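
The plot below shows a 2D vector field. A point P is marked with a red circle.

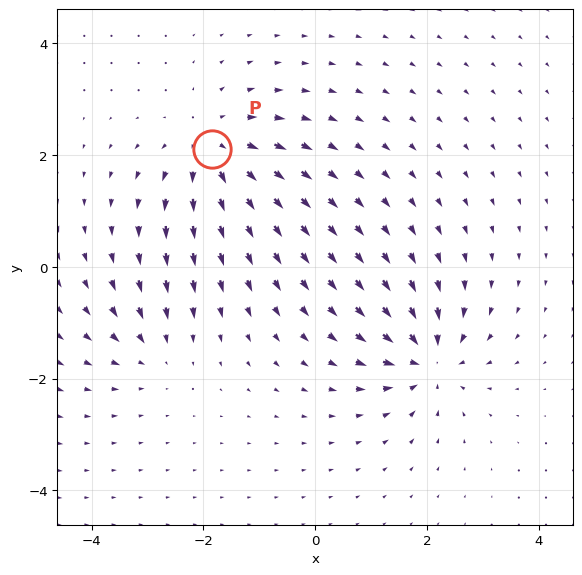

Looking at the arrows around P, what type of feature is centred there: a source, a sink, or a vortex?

At P (-1.8, 2.1) the arrows spread outward. Divergence about +5, curl ≈0 — positive divergence with near-zero curl is a source.

source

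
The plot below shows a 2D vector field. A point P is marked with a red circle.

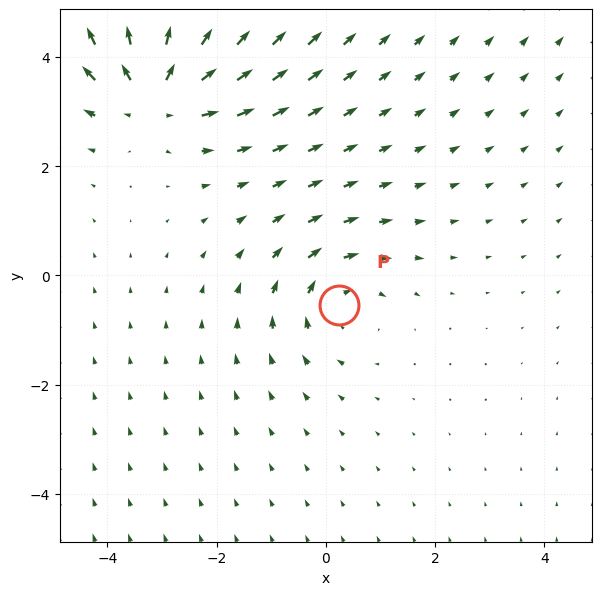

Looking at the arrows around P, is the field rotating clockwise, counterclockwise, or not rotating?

Near P at (0.2, -0.5) the arrows circulate clockwise. The curl (z-component) there is about -3; negative curl means clockwise rotation.

clockwise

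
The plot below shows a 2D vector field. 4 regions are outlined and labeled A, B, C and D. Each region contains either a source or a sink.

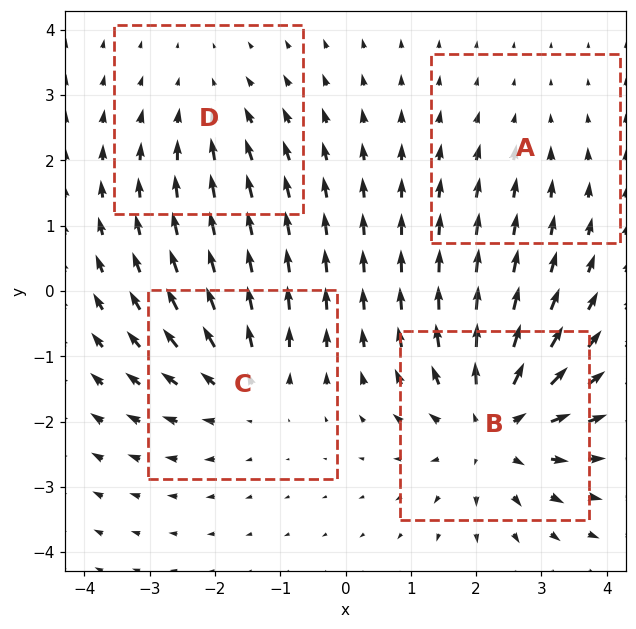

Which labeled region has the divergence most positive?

Divergence at each region's feature centre — A: about -2, B: about +6, C: about +4, D: about -3. Region B is most positive.

B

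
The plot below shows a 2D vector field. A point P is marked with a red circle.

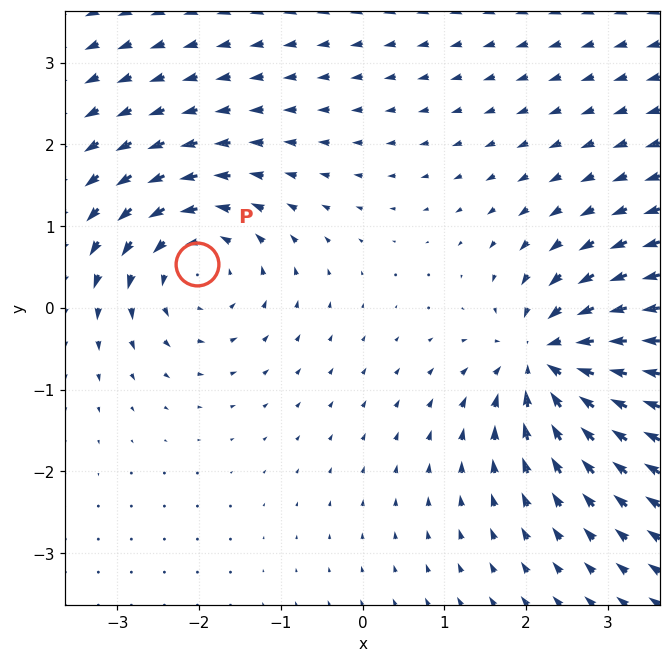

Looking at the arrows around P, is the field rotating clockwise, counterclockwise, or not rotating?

counterclockwise

Near P at (-2.0, 0.5) the arrows circulate counterclockwise. The curl (z-component) there is about +3; positive curl means counterclockwise rotation.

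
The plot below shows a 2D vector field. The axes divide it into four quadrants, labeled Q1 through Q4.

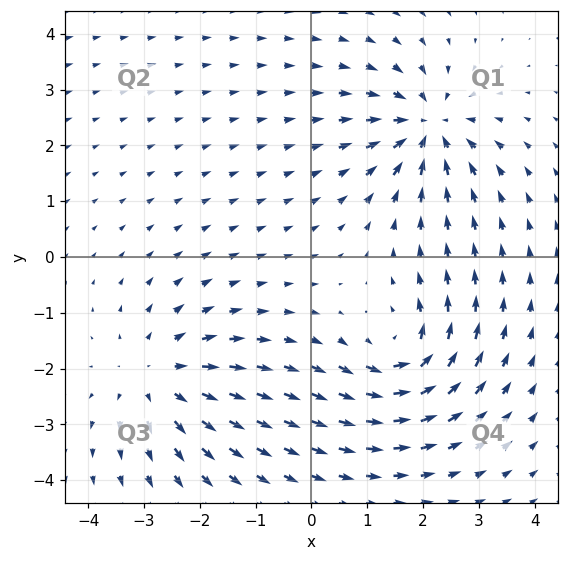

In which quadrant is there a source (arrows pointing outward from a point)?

The source sits at approximately (-2.8, -2.2), which lies in quadrant Q3. The divergence there is about +4, positive as expected for a source.

Q3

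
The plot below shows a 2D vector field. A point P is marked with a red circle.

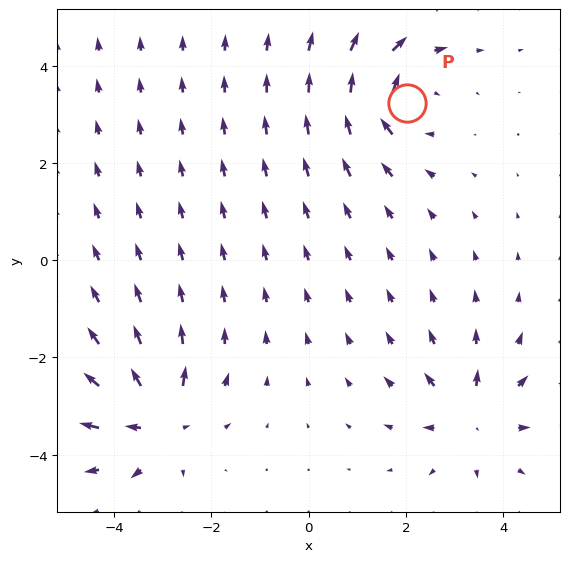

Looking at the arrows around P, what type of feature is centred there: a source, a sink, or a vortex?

At P (2.0, 3.2) the arrows circulate clockwise. Divergence ≈0, curl about -7 — near-zero divergence with nonzero curl is a vortex.

vortex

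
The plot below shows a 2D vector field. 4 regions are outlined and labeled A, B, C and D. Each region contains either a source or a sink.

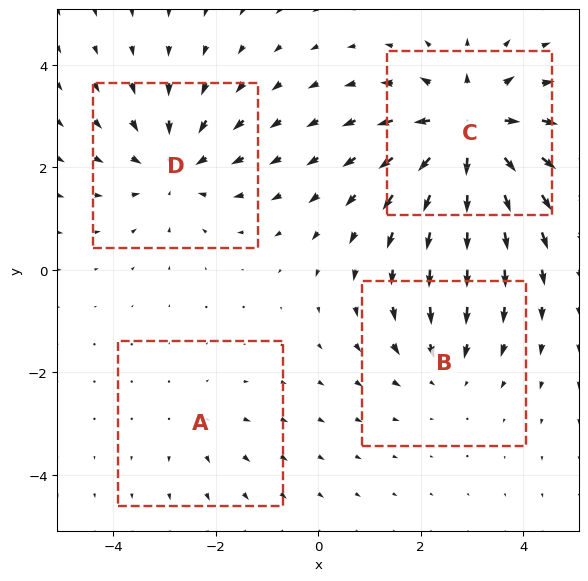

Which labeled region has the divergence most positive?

Divergence at each region's feature centre — A: about +2, B: about -3, C: about +7, D: about -4. Region C is most positive.

C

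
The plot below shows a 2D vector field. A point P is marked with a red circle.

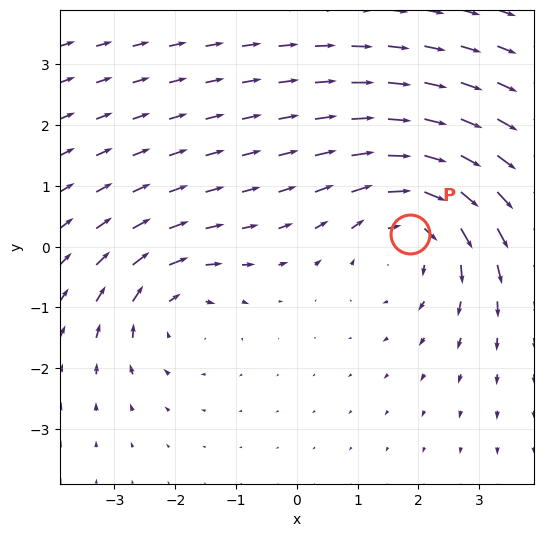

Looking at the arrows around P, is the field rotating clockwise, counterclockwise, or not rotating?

clockwise

Near P at (1.9, 0.2) the arrows circulate clockwise. The curl (z-component) there is about -4; negative curl means clockwise rotation.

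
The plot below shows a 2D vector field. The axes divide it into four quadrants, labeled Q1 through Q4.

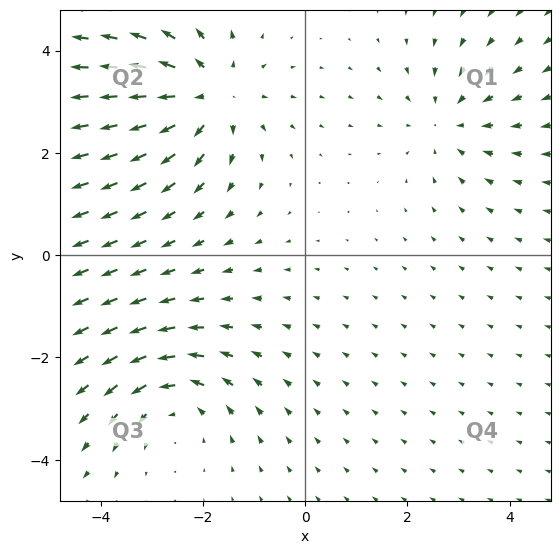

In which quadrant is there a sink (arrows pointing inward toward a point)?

The sink sits at approximately (2.8, 2.6), which lies in quadrant Q1. The divergence there is about -3, negative as expected for a sink.

Q1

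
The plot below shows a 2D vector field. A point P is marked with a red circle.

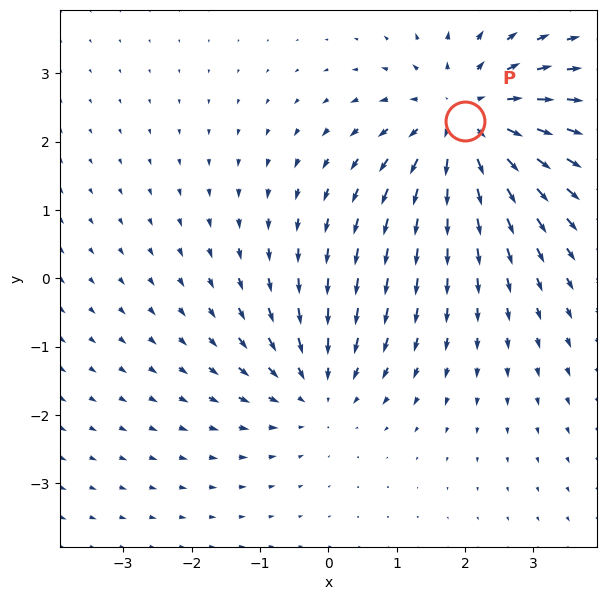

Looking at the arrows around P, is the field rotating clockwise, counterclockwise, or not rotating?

Near P at (2.0, 2.3) the arrows show no circulation. The curl there is ≈0.

not rotating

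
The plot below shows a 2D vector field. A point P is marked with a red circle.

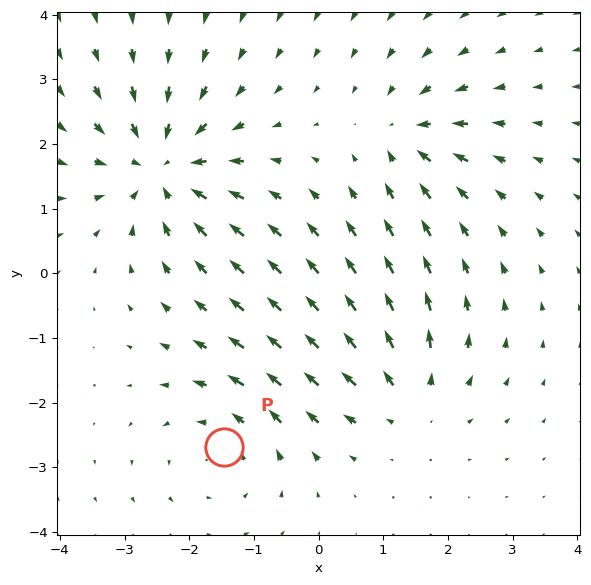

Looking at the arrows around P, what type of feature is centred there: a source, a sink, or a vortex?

vortex

At P (-1.5, -2.7) the arrows circulate counterclockwise. Divergence ≈0, curl about +3 — near-zero divergence with nonzero curl is a vortex.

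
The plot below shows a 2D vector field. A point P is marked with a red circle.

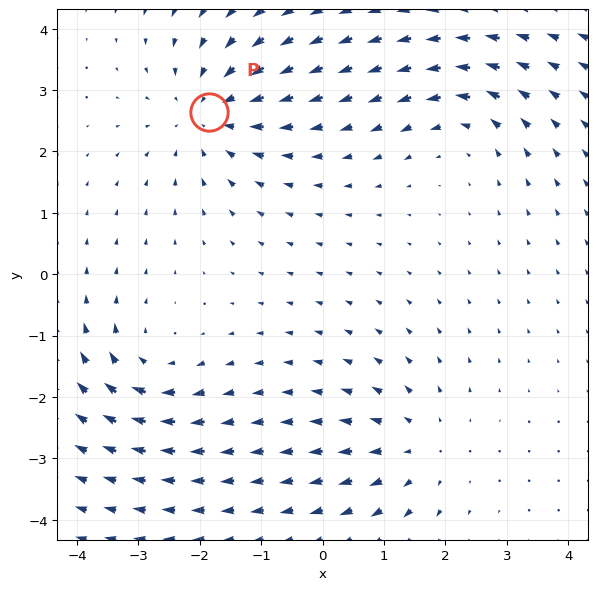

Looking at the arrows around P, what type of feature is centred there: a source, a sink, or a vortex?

At P (-1.9, 2.6) the arrows converge inward. Divergence about -3, curl ≈0 — negative divergence with near-zero curl is a sink.

sink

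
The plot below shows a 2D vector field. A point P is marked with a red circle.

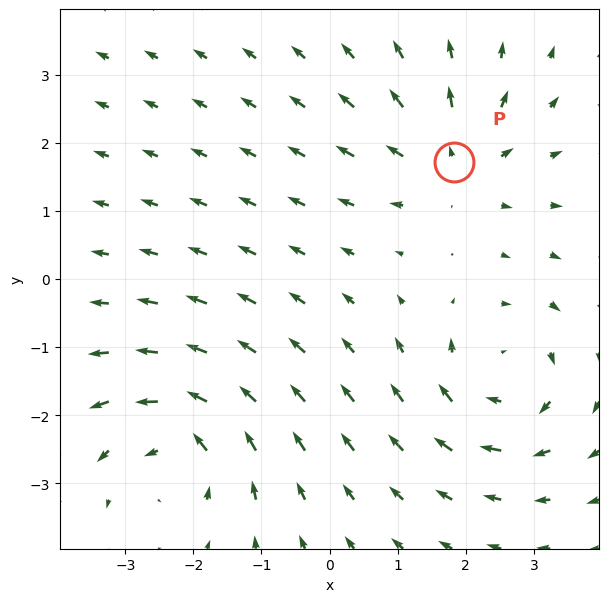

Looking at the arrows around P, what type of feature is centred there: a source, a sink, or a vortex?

source

At P (1.8, 1.7) the arrows spread outward. Divergence about +4, curl ≈0 — positive divergence with near-zero curl is a source.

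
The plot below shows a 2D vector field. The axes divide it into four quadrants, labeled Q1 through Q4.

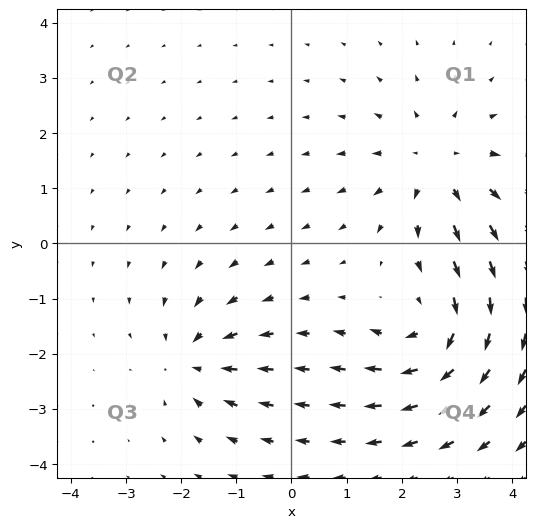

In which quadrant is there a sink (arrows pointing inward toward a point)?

The sink sits at approximately (-1.8, -2.1), which lies in quadrant Q3. The divergence there is about -5, negative as expected for a sink.

Q3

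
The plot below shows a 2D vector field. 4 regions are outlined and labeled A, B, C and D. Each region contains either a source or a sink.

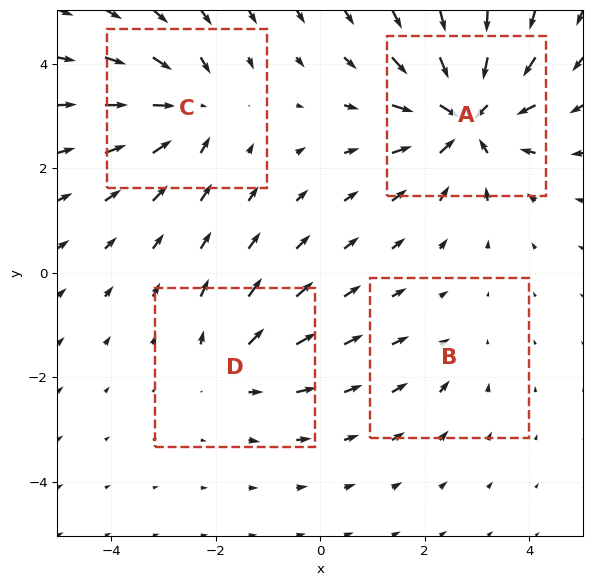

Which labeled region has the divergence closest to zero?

B

Divergence at each region's feature centre — A: about -7, B: about -2, C: about -5, D: about +3. Region B is closest to zero.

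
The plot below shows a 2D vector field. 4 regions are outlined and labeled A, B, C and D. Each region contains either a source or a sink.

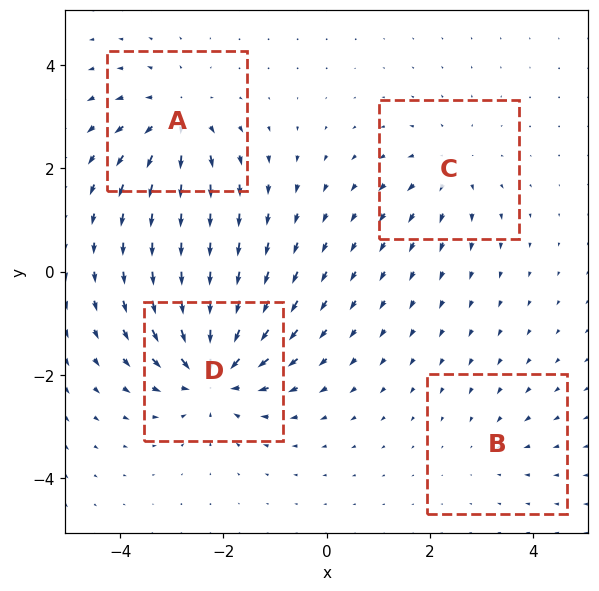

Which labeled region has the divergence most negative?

Divergence at each region's feature centre — A: about +5, B: about -2, C: about +4, D: about -7. Region D is most negative.

D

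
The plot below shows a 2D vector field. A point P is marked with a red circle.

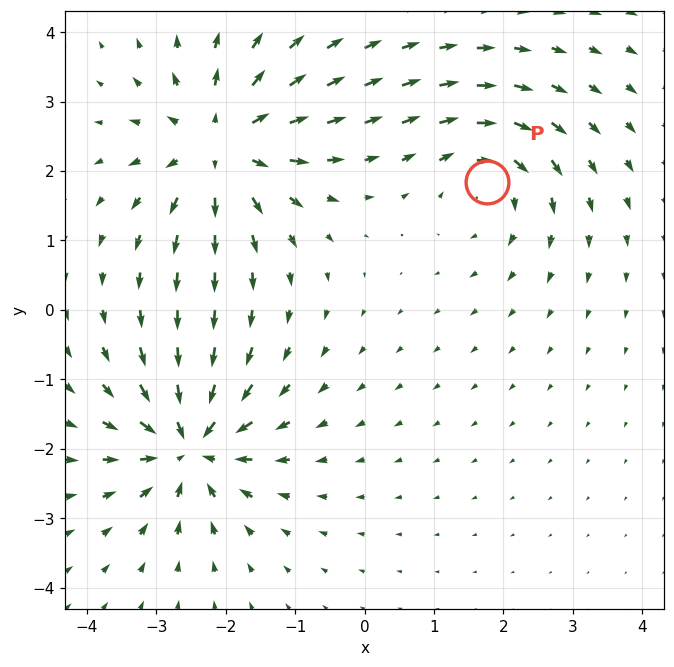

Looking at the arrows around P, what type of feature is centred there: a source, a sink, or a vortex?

vortex

At P (1.8, 1.8) the arrows circulate clockwise. Divergence ≈0, curl about -4 — near-zero divergence with nonzero curl is a vortex.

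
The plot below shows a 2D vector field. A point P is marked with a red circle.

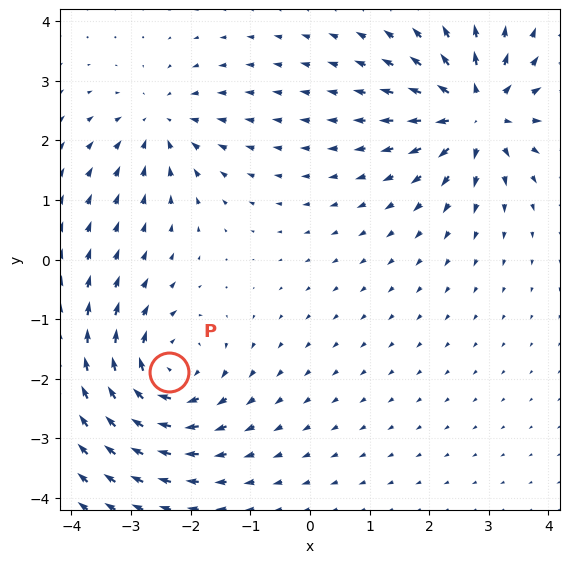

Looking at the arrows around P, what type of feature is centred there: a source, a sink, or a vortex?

At P (-2.4, -1.9) the arrows circulate clockwise. Divergence ≈0, curl about -5 — near-zero divergence with nonzero curl is a vortex.

vortex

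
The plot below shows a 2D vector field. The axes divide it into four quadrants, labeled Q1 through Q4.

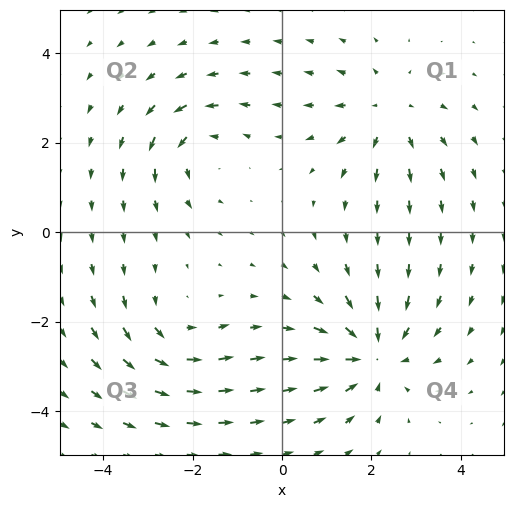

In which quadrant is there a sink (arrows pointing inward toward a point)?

The sink sits at approximately (2.0, -2.7), which lies in quadrant Q4. The divergence there is about -4, negative as expected for a sink.

Q4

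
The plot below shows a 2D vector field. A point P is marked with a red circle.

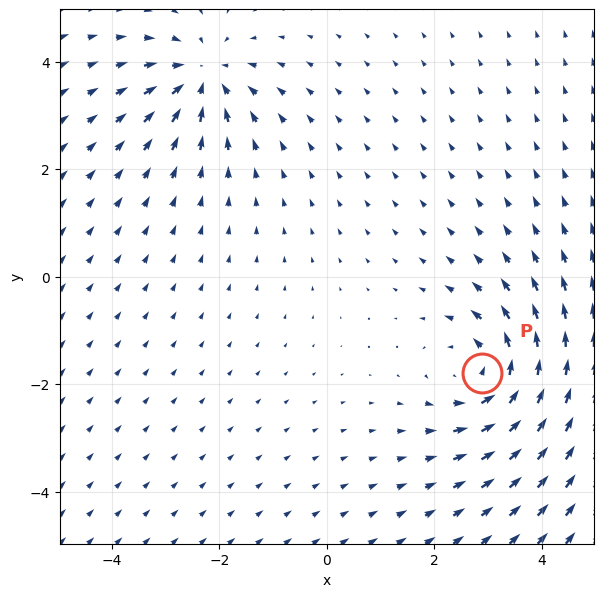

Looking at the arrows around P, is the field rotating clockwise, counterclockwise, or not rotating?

Near P at (2.9, -1.8) the arrows circulate counterclockwise. The curl (z-component) there is about +4; positive curl means counterclockwise rotation.

counterclockwise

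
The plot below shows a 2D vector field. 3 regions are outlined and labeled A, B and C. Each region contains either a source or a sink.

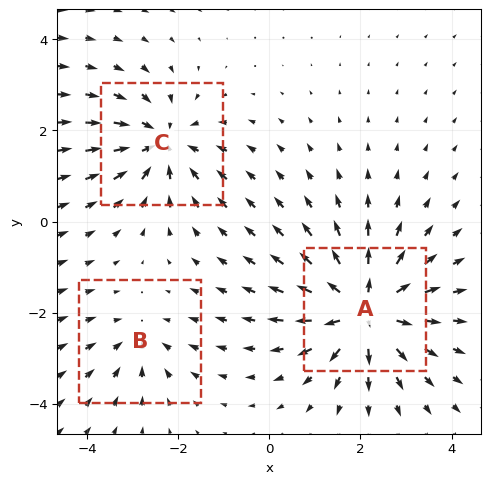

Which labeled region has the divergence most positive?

A

Divergence at each region's feature centre — A: about +5, B: about -2, C: about -4. Region A is most positive.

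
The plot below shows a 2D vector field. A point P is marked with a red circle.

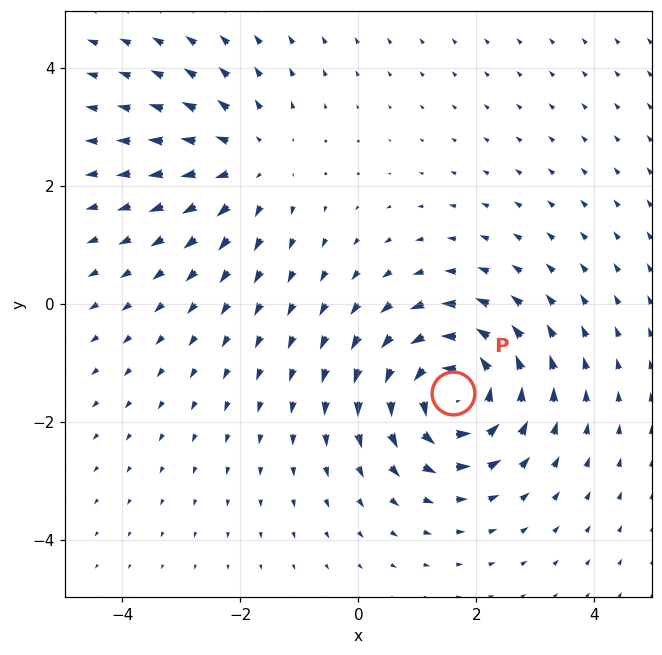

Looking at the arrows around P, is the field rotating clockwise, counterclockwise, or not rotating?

counterclockwise

Near P at (1.6, -1.5) the arrows circulate counterclockwise. The curl (z-component) there is about +7; positive curl means counterclockwise rotation.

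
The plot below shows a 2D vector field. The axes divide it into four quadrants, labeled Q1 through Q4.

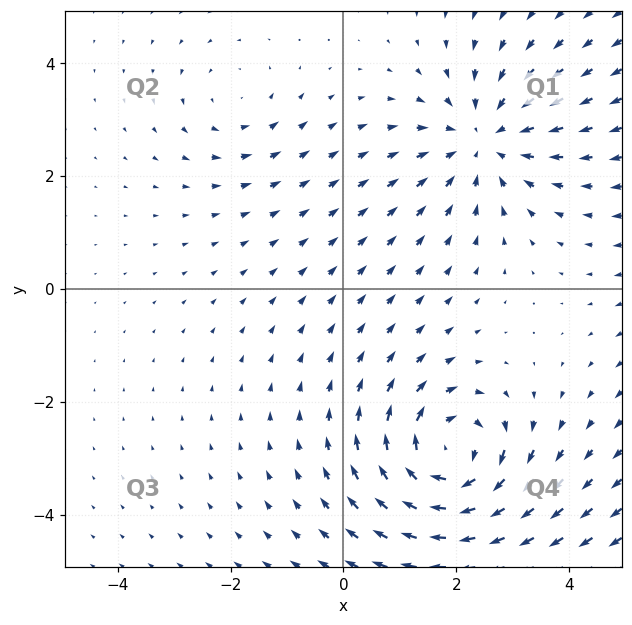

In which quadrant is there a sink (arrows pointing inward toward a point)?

Q1

The sink sits at approximately (2.5, 2.6), which lies in quadrant Q1. The divergence there is about -4, negative as expected for a sink.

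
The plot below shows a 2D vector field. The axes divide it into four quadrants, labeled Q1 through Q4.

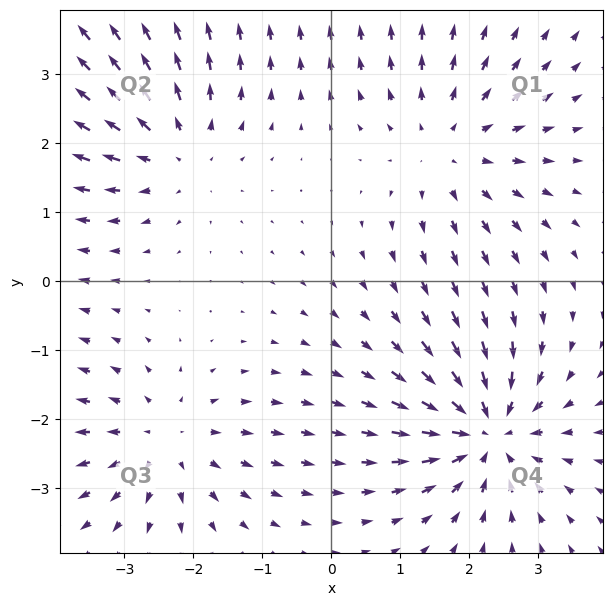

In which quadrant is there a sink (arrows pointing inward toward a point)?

Q4

The sink sits at approximately (2.3, -2.2), which lies in quadrant Q4. The divergence there is about -6, negative as expected for a sink.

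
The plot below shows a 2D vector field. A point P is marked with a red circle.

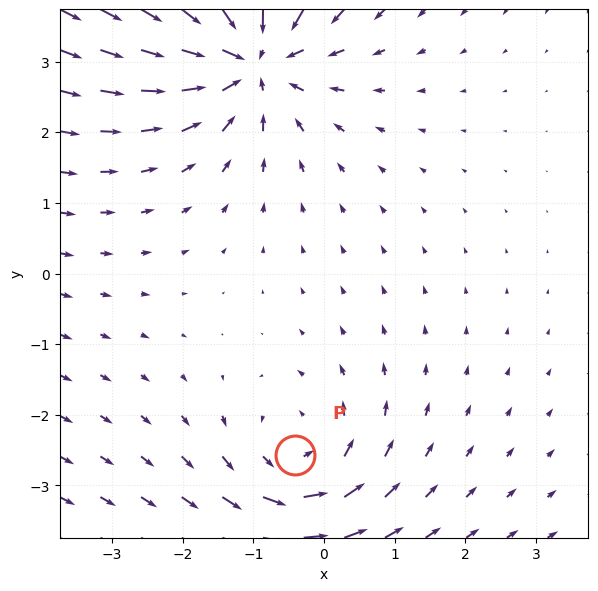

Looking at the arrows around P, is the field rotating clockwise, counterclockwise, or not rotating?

Near P at (-0.4, -2.6) the arrows circulate counterclockwise. The curl (z-component) there is about +3; positive curl means counterclockwise rotation.

counterclockwise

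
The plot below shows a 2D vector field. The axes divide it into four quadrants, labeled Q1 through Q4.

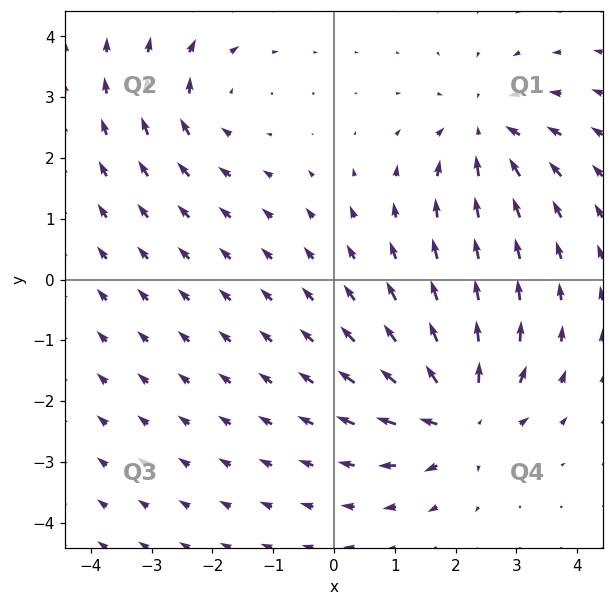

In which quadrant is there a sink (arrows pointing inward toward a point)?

Q1

The sink sits at approximately (2.5, 2.4), which lies in quadrant Q1. The divergence there is about -4, negative as expected for a sink.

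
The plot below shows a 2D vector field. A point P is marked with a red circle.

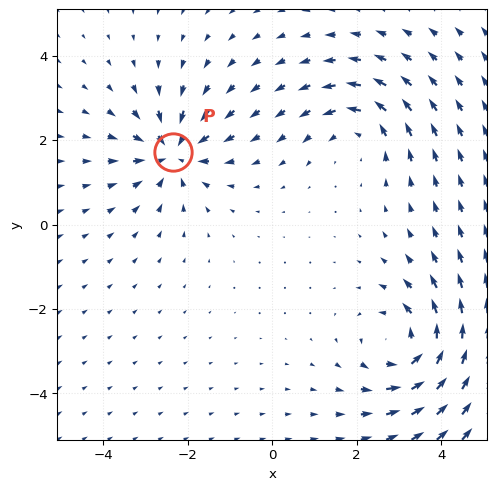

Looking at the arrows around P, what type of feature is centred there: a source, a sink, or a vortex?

At P (-2.4, 1.7) the arrows converge inward. Divergence about -4, curl ≈0 — negative divergence with near-zero curl is a sink.

sink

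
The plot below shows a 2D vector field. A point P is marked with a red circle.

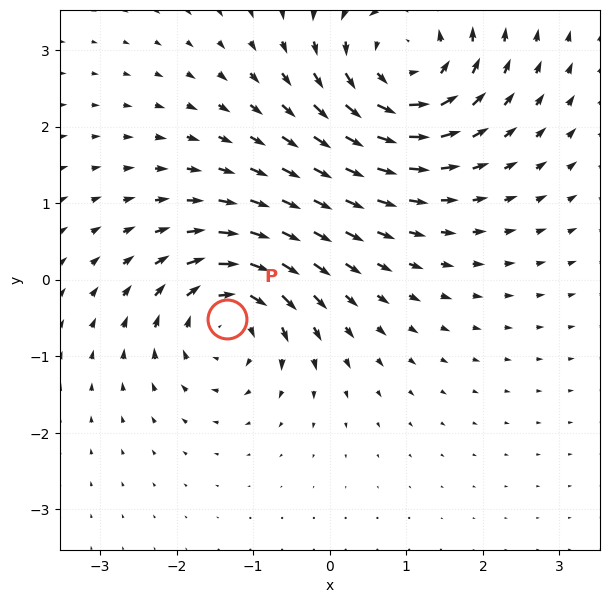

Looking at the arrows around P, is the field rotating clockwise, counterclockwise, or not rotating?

Near P at (-1.3, -0.5) the arrows circulate clockwise. The curl (z-component) there is about -5; negative curl means clockwise rotation.

clockwise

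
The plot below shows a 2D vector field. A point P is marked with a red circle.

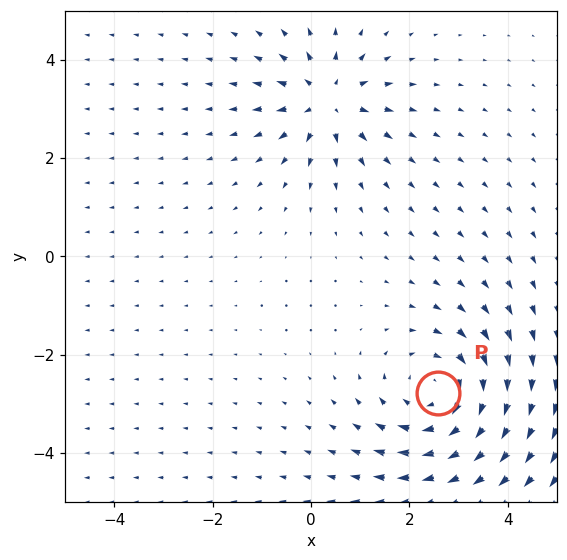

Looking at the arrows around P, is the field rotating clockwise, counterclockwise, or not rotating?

Near P at (2.6, -2.8) the arrows circulate clockwise. The curl (z-component) there is about -3; negative curl means clockwise rotation.

clockwise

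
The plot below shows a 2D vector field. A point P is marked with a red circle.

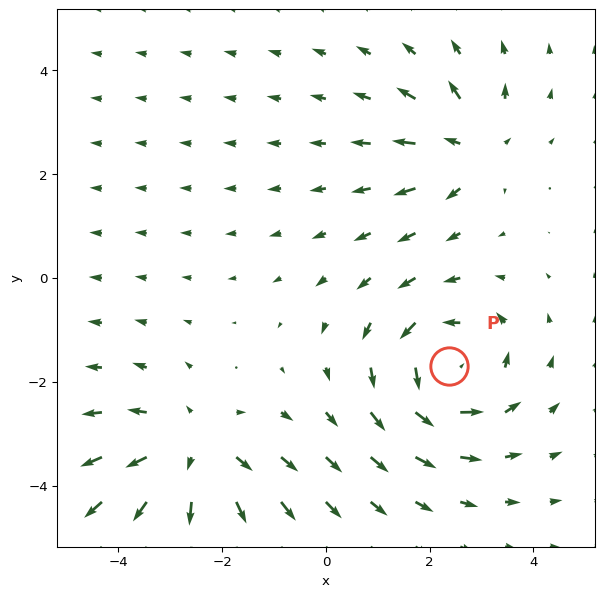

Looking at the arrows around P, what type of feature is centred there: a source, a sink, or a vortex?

vortex

At P (2.4, -1.7) the arrows circulate counterclockwise. Divergence ≈0, curl about +5 — near-zero divergence with nonzero curl is a vortex.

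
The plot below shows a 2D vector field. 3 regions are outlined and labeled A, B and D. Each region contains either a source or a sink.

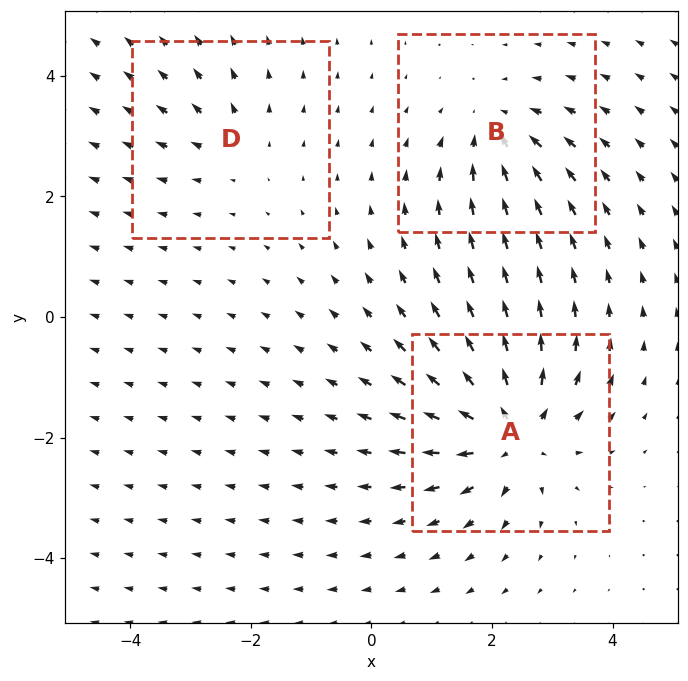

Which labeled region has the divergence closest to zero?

D

Divergence at each region's feature centre — A: about +5, B: about -3, D: about +2. Region D is closest to zero.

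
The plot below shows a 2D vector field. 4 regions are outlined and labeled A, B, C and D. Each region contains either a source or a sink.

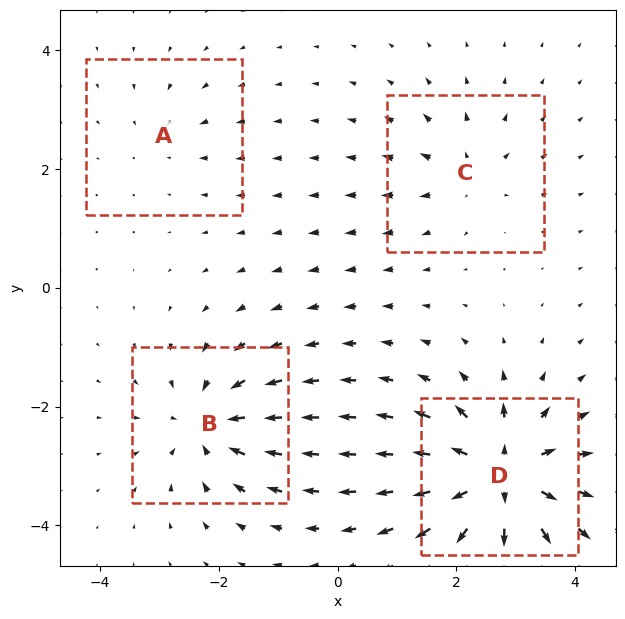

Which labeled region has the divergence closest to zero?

A

Divergence at each region's feature centre — A: about -2, B: about -6, C: about +4, D: about +9. Region A is closest to zero.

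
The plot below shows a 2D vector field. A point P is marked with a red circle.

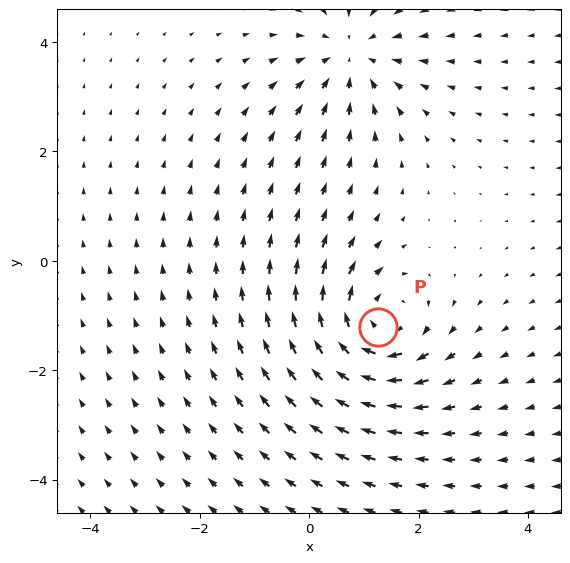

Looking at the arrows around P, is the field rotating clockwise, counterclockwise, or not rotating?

clockwise

Near P at (1.3, -1.2) the arrows circulate clockwise. The curl (z-component) there is about -3; negative curl means clockwise rotation.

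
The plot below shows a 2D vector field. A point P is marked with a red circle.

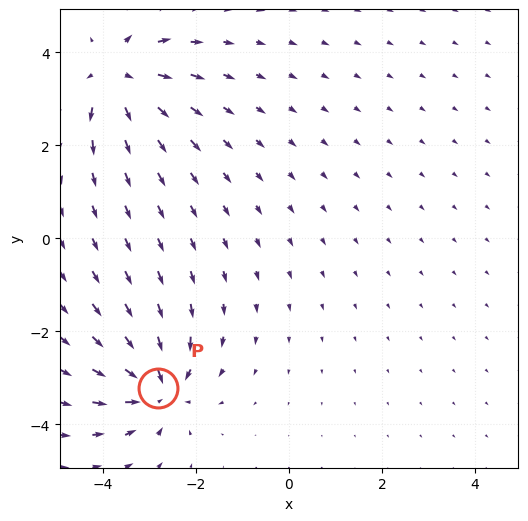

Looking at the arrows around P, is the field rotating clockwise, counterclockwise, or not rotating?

Near P at (-2.8, -3.2) the arrows show no circulation. The curl there is ≈0.

not rotating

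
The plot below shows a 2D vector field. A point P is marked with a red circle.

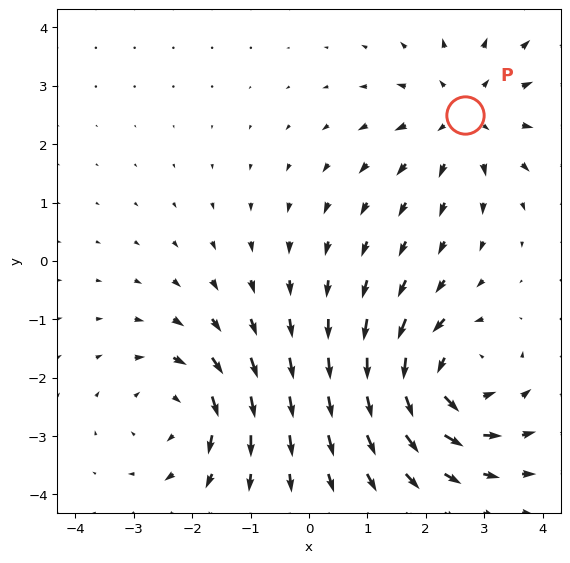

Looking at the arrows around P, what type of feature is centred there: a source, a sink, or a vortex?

At P (2.7, 2.5) the arrows spread outward. Divergence about +3, curl ≈0 — positive divergence with near-zero curl is a source.

source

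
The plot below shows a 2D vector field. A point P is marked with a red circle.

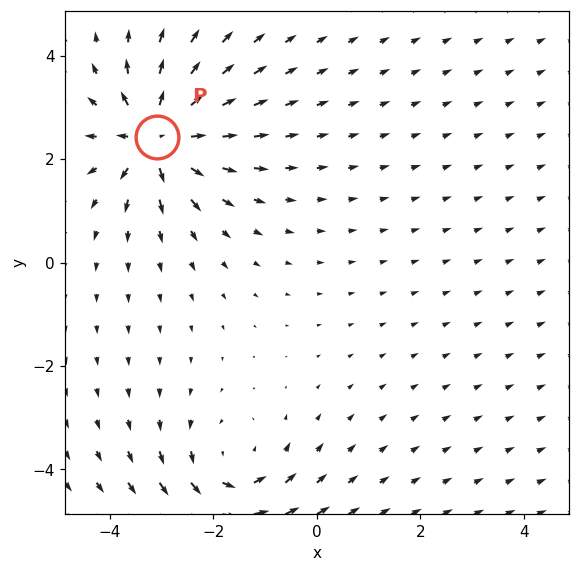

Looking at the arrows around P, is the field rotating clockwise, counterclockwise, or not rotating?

Near P at (-3.1, 2.4) the arrows show no circulation. The curl there is ≈0.

not rotating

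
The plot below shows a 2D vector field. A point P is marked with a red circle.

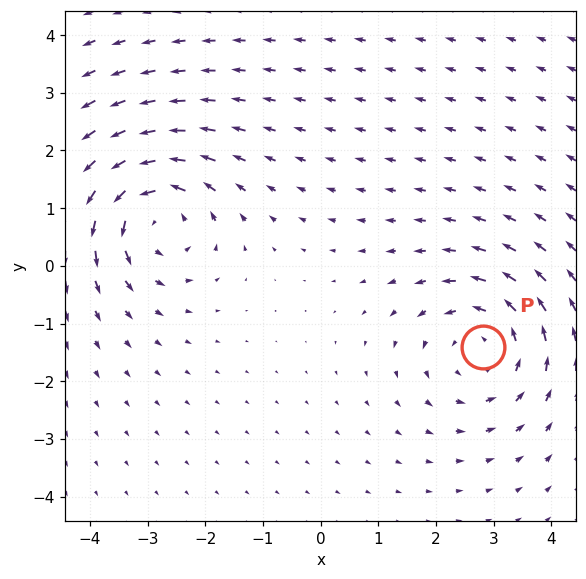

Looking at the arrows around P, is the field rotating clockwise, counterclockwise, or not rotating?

Near P at (2.8, -1.4) the arrows circulate counterclockwise. The curl (z-component) there is about +4; positive curl means counterclockwise rotation.

counterclockwise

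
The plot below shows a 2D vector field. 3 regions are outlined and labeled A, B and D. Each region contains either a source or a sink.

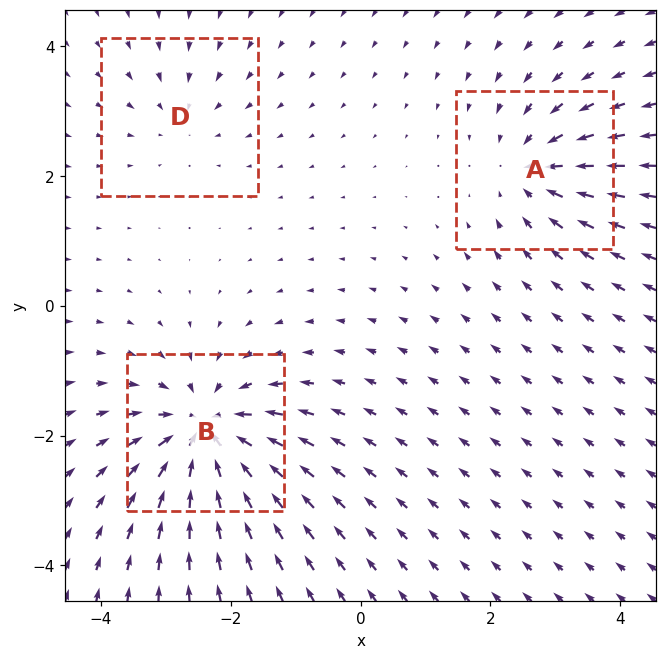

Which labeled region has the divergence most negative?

Divergence at each region's feature centre — A: about -4, B: about -6, D: about -2. Region B is most negative.

B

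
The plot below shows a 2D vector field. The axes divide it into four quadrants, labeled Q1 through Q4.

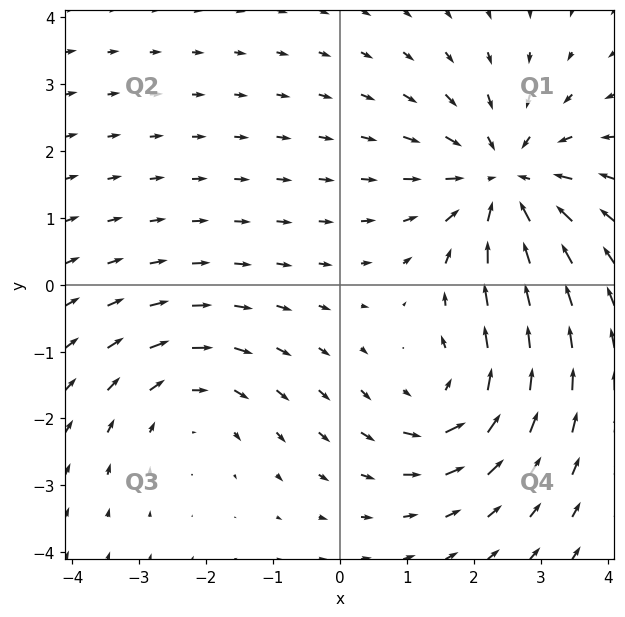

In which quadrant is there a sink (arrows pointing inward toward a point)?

Q1

The sink sits at approximately (2.5, 1.5), which lies in quadrant Q1. The divergence there is about -4, negative as expected for a sink.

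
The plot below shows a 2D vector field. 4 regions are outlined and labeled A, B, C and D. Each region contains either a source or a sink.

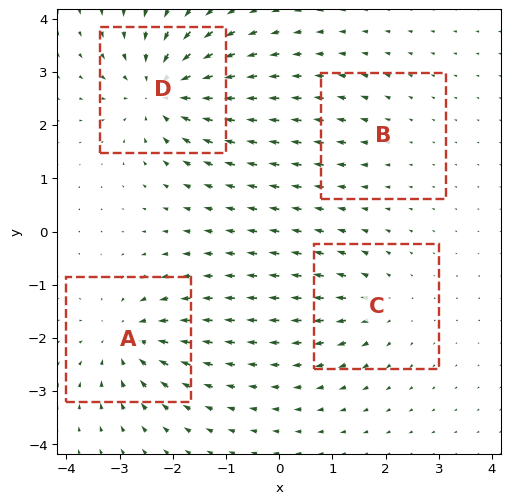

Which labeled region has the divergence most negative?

Divergence at each region's feature centre — A: about -6, B: about +2, C: about +4, D: about -7. Region D is most negative.

D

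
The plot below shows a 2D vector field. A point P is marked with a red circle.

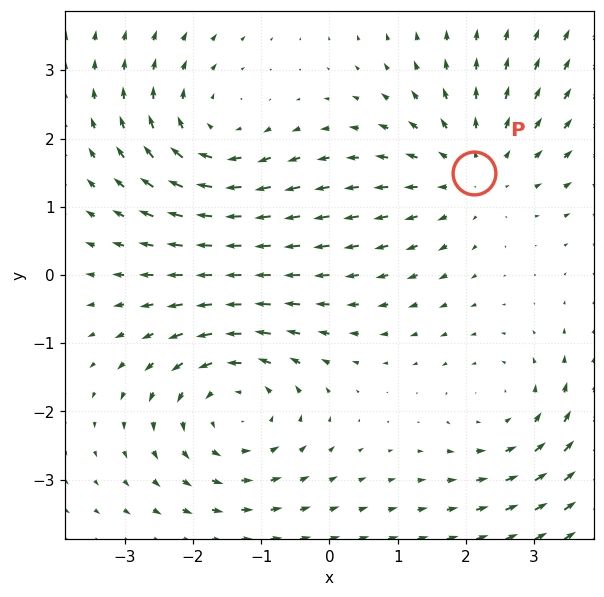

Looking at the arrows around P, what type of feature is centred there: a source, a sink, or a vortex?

At P (2.1, 1.5) the arrows spread outward. Divergence about +3, curl ≈0 — positive divergence with near-zero curl is a source.

source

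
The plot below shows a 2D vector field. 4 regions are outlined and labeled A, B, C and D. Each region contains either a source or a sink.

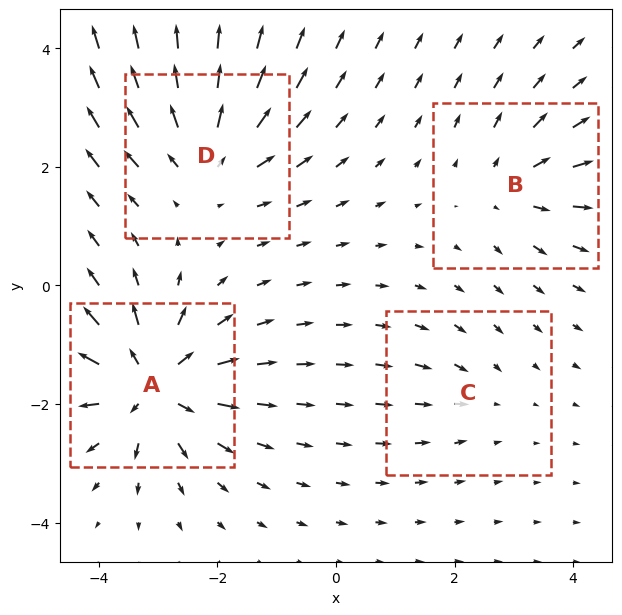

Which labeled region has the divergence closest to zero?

C

Divergence at each region's feature centre — A: about +7, B: about +4, C: about -2, D: about +5. Region C is closest to zero.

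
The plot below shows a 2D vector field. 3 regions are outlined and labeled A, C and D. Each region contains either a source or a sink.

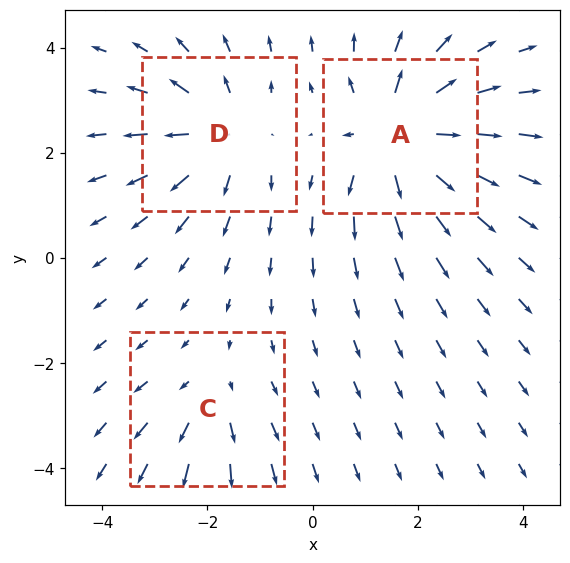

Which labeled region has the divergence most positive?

Divergence at each region's feature centre — A: about +6, C: about +2, D: about +4. Region A is most positive.

A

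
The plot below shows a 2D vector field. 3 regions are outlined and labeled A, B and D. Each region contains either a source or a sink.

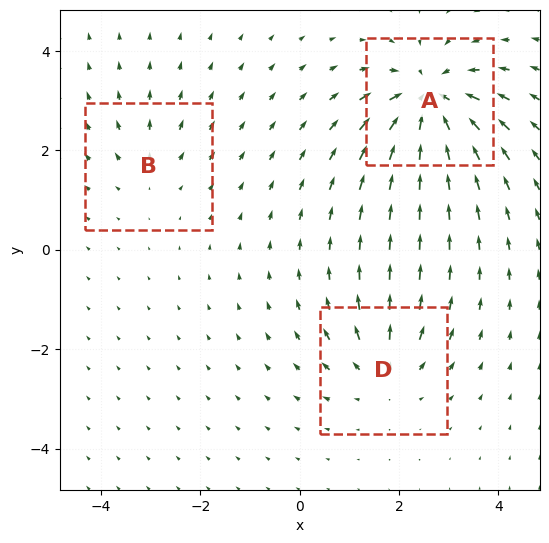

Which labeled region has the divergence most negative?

A

Divergence at each region's feature centre — A: about -6, B: about +2, D: about +3. Region A is most negative.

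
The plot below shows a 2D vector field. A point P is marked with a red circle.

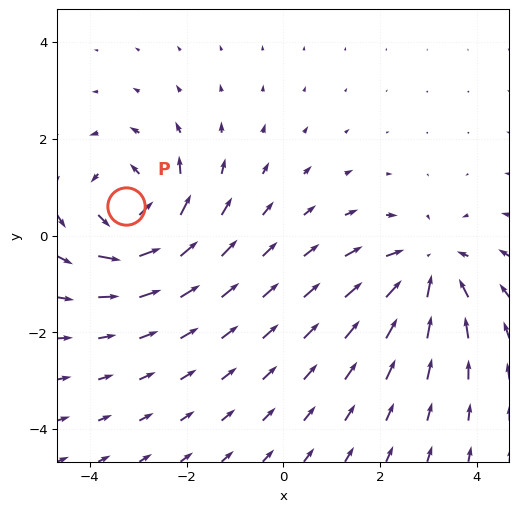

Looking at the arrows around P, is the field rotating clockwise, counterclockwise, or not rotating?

counterclockwise

Near P at (-3.3, 0.6) the arrows circulate counterclockwise. The curl (z-component) there is about +4; positive curl means counterclockwise rotation.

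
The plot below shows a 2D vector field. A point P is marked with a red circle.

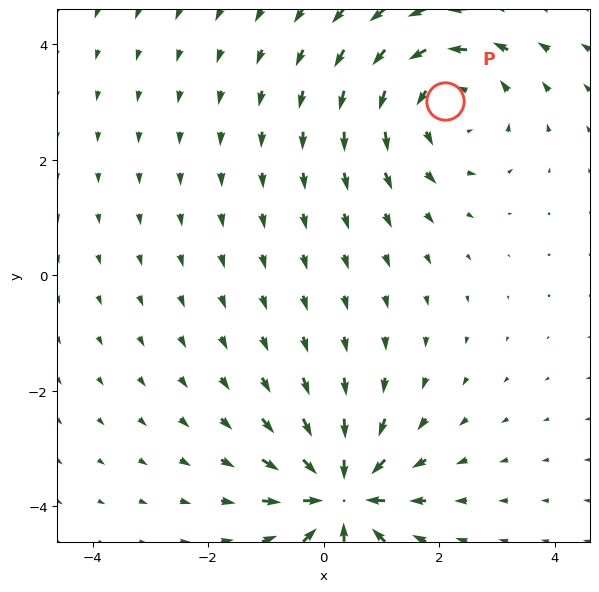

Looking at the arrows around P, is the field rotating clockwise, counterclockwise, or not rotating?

counterclockwise

Near P at (2.1, 3.0) the arrows circulate counterclockwise. The curl (z-component) there is about +4; positive curl means counterclockwise rotation.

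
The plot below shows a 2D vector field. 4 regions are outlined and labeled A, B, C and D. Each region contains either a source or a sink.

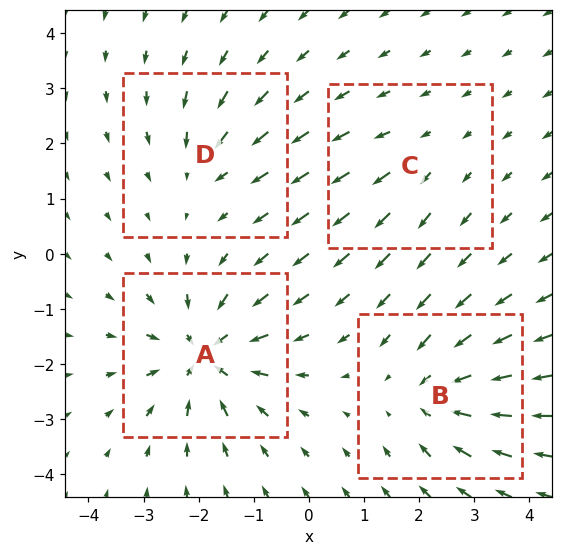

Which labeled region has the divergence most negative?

Divergence at each region's feature centre — A: about -7, B: about -5, C: about +2, D: about -3. Region A is most negative.

A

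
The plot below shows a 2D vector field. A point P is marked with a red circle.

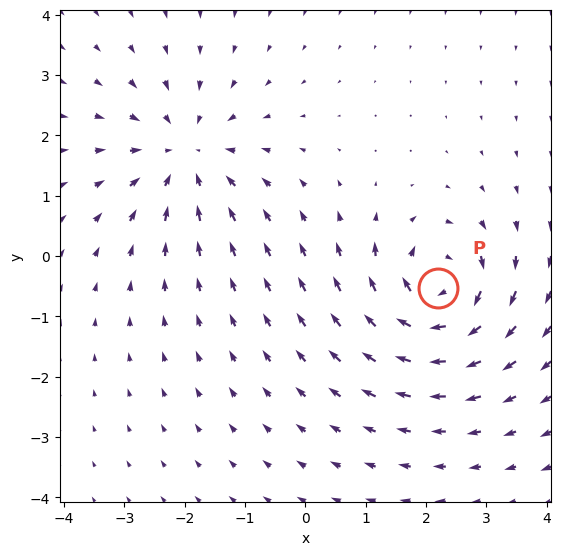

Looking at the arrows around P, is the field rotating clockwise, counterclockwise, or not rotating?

clockwise

Near P at (2.2, -0.5) the arrows circulate clockwise. The curl (z-component) there is about -5; negative curl means clockwise rotation.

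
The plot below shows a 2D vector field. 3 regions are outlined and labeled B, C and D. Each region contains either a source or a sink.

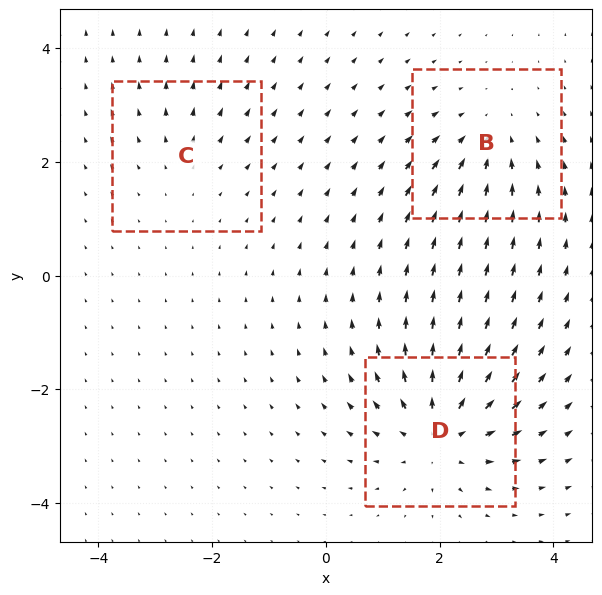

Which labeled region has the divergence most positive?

D

Divergence at each region's feature centre — B: about -3, C: about +2, D: about +5. Region D is most positive.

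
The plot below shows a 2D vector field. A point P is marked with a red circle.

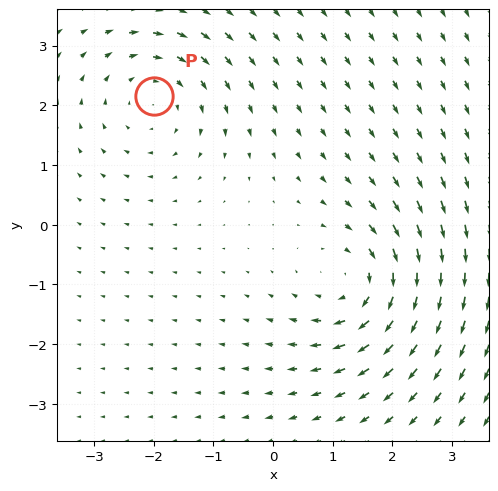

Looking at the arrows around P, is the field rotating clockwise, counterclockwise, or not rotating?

clockwise

Near P at (-2.0, 2.2) the arrows circulate clockwise. The curl (z-component) there is about -2; negative curl means clockwise rotation.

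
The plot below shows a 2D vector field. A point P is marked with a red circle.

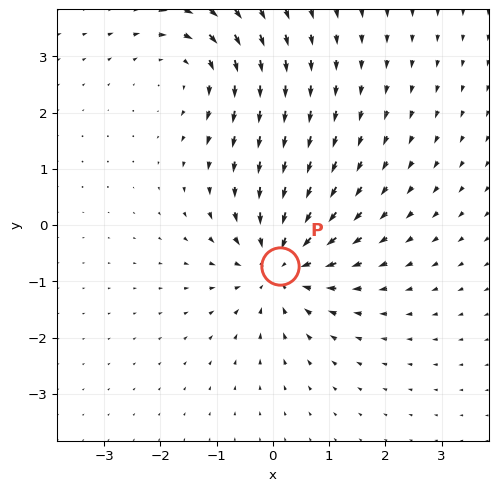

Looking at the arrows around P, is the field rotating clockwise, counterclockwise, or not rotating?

Near P at (0.1, -0.7) the arrows show no circulation. The curl there is ≈0.

not rotating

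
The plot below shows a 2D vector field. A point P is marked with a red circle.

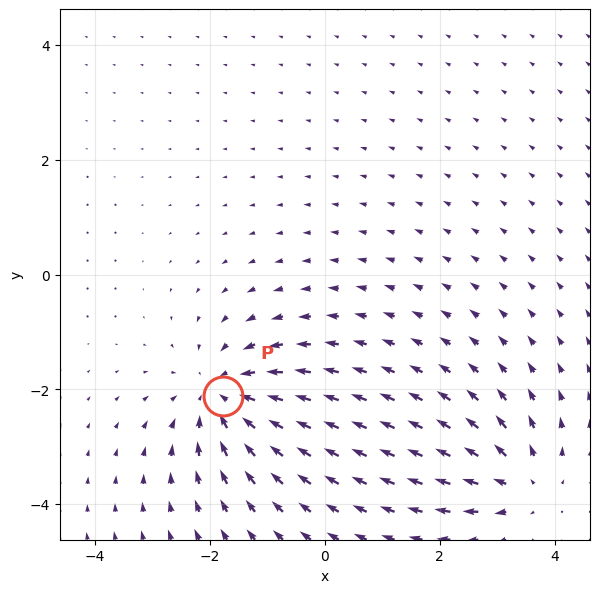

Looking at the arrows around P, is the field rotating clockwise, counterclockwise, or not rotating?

Near P at (-1.8, -2.1) the arrows show no circulation. The curl there is ≈0.

not rotating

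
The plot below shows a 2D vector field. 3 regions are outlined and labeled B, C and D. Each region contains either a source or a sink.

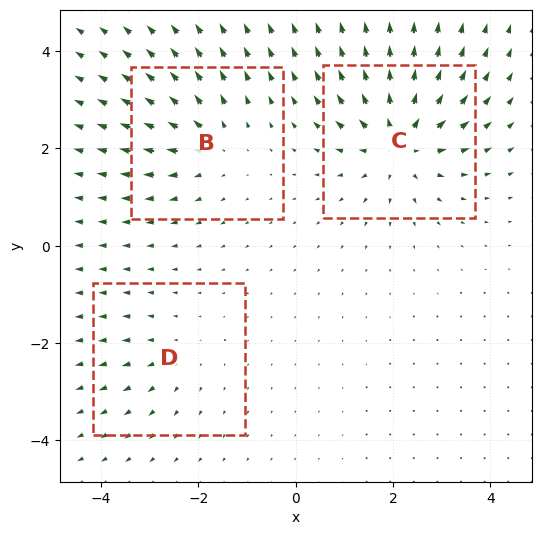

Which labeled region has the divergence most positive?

Divergence at each region's feature centre — B: about +3, C: about +6, D: about +2. Region C is most positive.

C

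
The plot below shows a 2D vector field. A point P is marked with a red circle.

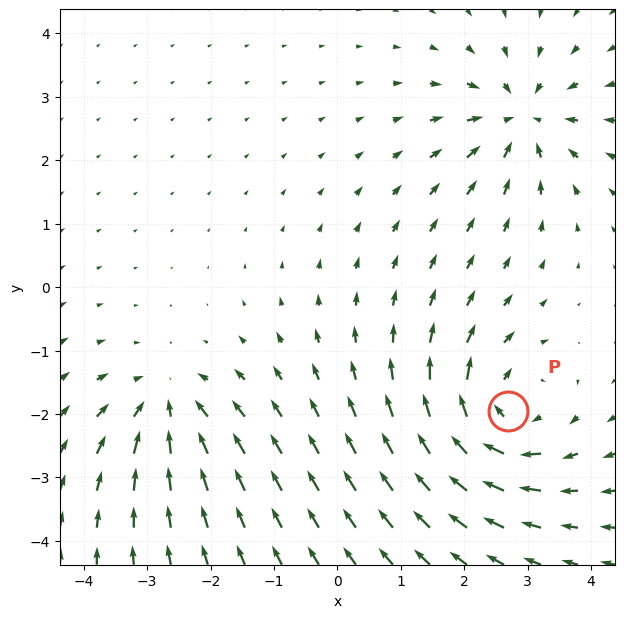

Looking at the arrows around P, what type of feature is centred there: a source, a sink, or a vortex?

At P (2.7, -2.0) the arrows circulate clockwise. Divergence ≈0, curl about -4 — near-zero divergence with nonzero curl is a vortex.

vortex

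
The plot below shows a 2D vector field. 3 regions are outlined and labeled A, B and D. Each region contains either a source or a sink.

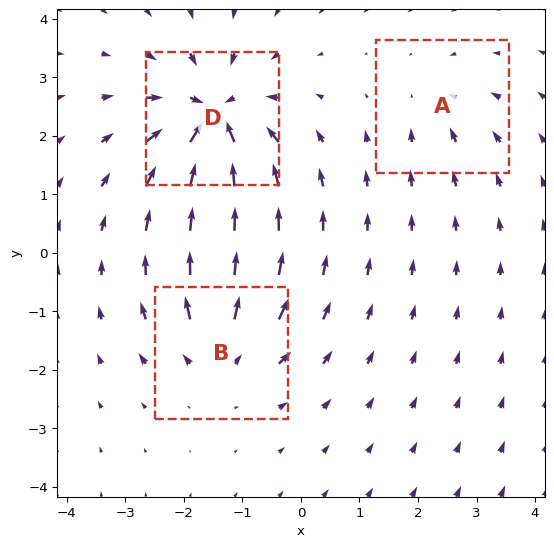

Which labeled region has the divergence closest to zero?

A

Divergence at each region's feature centre — A: about -2, B: about +4, D: about -6. Region A is closest to zero.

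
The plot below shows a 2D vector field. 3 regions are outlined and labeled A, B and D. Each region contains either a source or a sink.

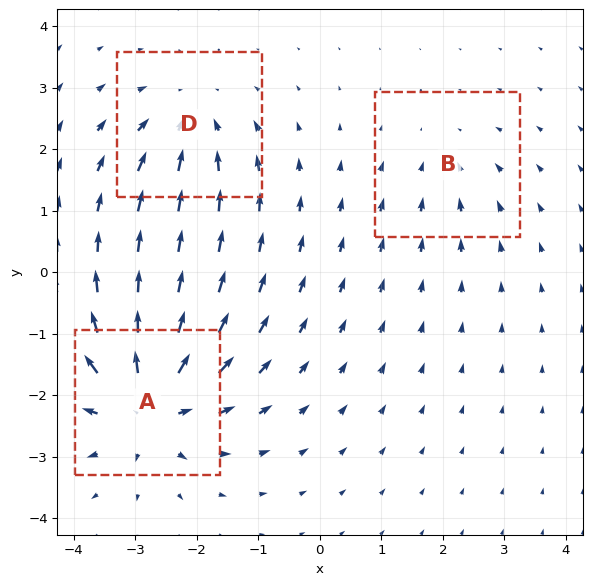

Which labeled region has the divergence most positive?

Divergence at each region's feature centre — A: about +6, B: about -2, D: about -3. Region A is most positive.

A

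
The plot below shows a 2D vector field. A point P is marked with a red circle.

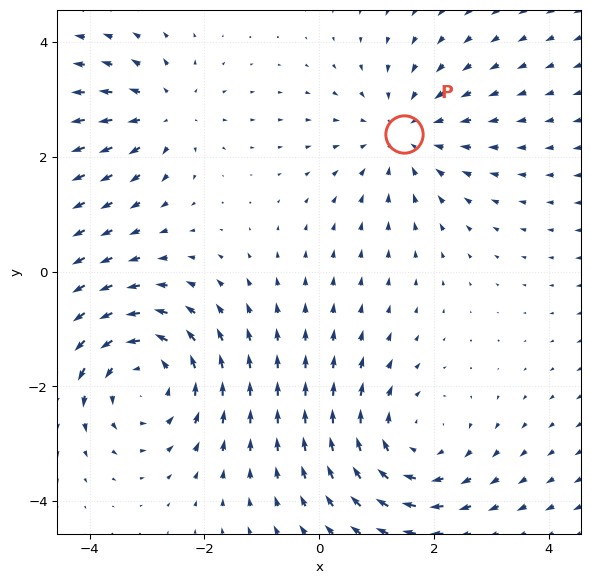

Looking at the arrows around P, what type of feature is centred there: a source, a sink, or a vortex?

At P (1.5, 2.4) the arrows converge inward. Divergence about -3, curl ≈0 — negative divergence with near-zero curl is a sink.

sink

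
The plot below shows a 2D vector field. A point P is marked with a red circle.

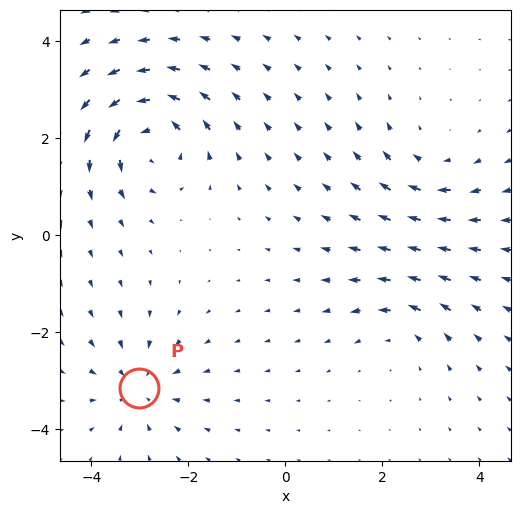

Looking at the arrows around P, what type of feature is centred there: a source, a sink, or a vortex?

sink

At P (-3.0, -3.2) the arrows converge inward. Divergence about -4, curl ≈0 — negative divergence with near-zero curl is a sink.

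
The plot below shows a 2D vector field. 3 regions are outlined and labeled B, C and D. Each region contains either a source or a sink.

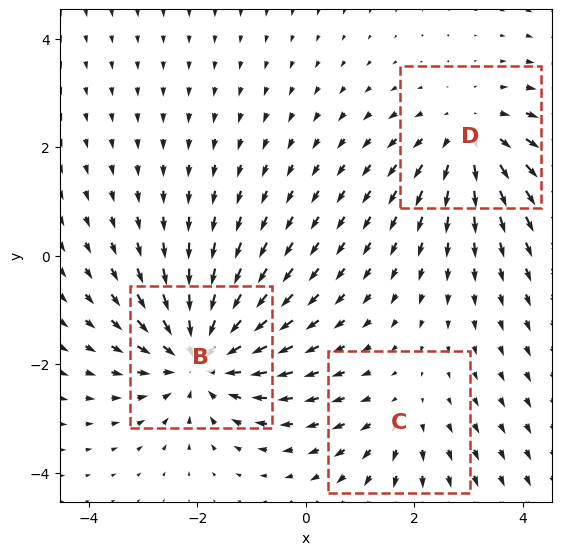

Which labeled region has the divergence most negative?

Divergence at each region's feature centre — B: about -4, C: about +2, D: about +3. Region B is most negative.

B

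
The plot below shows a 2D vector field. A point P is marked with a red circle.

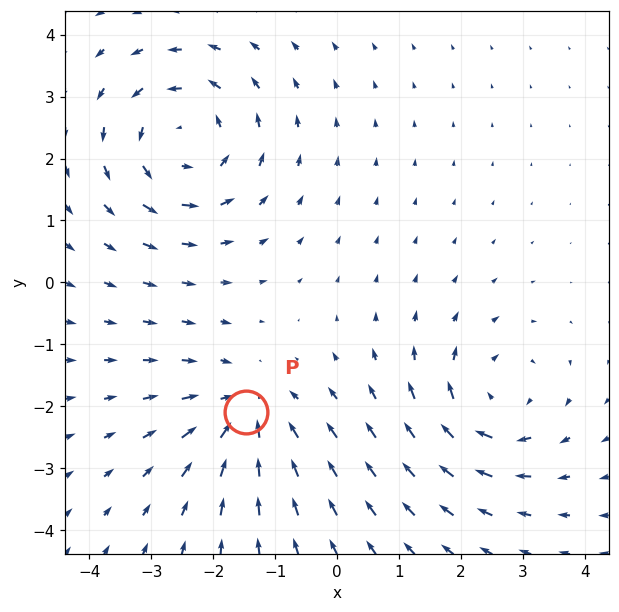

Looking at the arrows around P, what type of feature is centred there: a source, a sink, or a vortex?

At P (-1.5, -2.1) the arrows converge inward. Divergence about -3, curl ≈0 — negative divergence with near-zero curl is a sink.

sink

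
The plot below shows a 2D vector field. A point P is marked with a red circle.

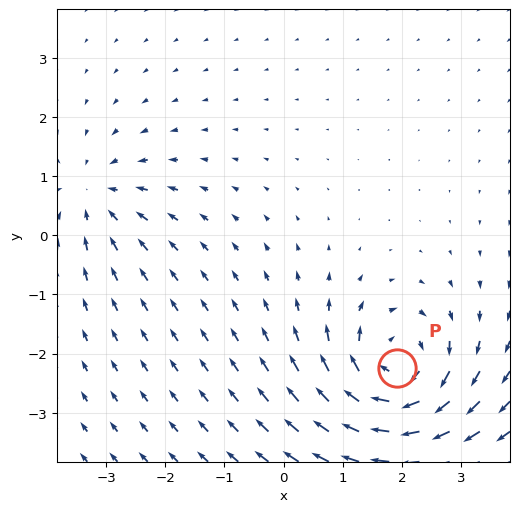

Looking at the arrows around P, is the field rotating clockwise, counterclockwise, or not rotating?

Near P at (1.9, -2.2) the arrows circulate clockwise. The curl (z-component) there is about -6; negative curl means clockwise rotation.

clockwise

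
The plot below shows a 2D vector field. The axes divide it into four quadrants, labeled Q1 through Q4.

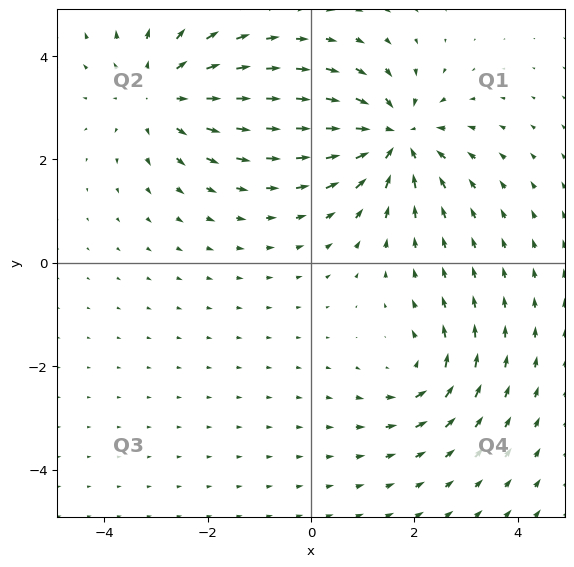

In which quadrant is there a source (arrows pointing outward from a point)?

The source sits at approximately (-2.9, 3.3), which lies in quadrant Q2. The divergence there is about +3, positive as expected for a source.

Q2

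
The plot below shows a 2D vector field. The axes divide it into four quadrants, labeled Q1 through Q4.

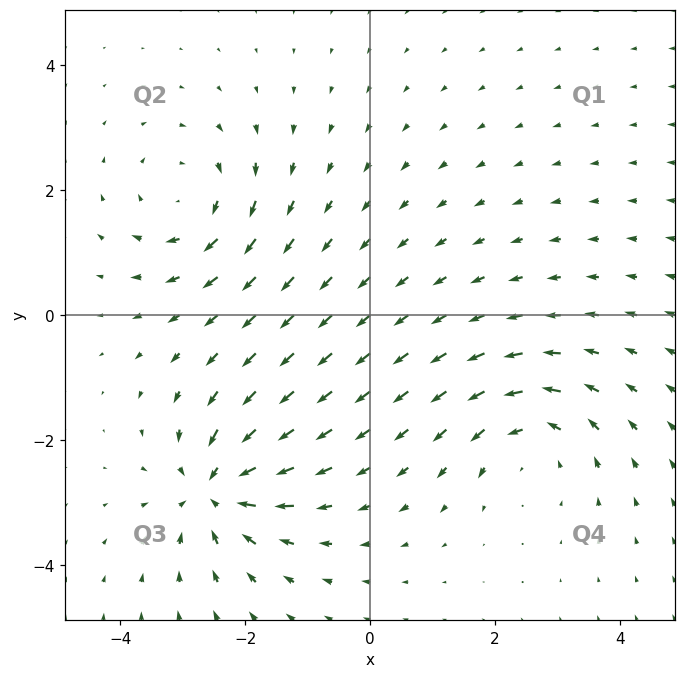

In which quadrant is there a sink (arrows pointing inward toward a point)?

Q3

The sink sits at approximately (-2.5, -2.8), which lies in quadrant Q3. The divergence there is about -7, negative as expected for a sink.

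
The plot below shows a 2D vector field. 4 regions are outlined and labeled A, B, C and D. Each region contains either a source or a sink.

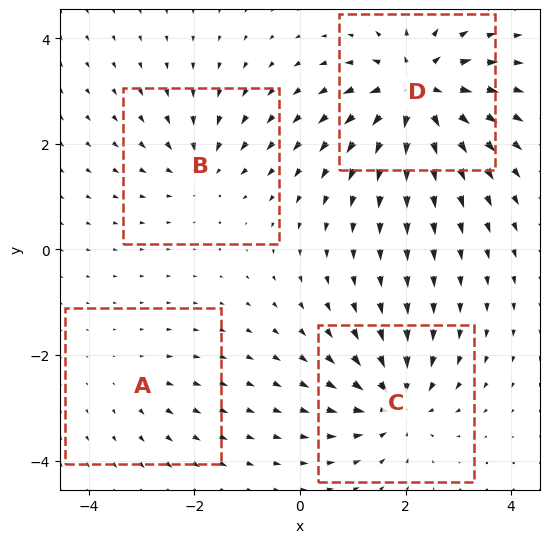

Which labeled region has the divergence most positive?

Divergence at each region's feature centre — A: about +2, B: about -4, C: about -6, D: about +9. Region D is most positive.

D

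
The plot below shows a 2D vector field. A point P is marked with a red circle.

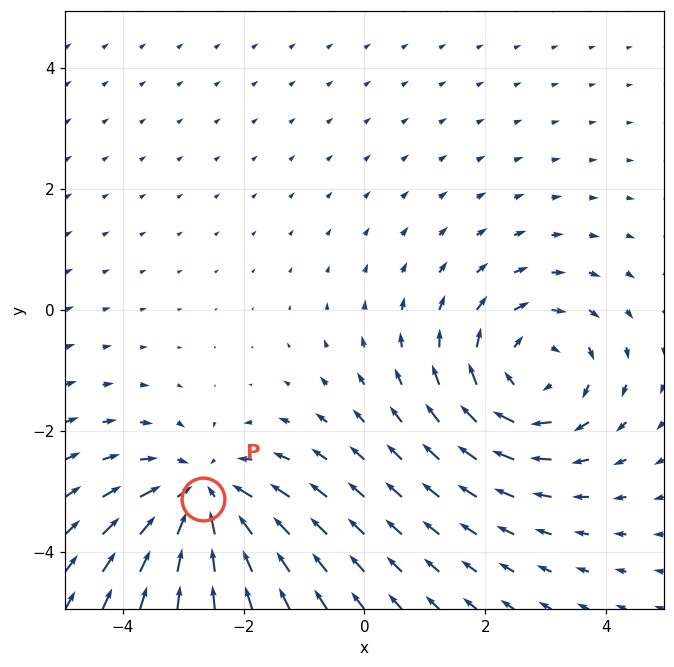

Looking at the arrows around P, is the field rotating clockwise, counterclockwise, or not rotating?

not rotating

Near P at (-2.7, -3.1) the arrows show no circulation. The curl there is ≈0.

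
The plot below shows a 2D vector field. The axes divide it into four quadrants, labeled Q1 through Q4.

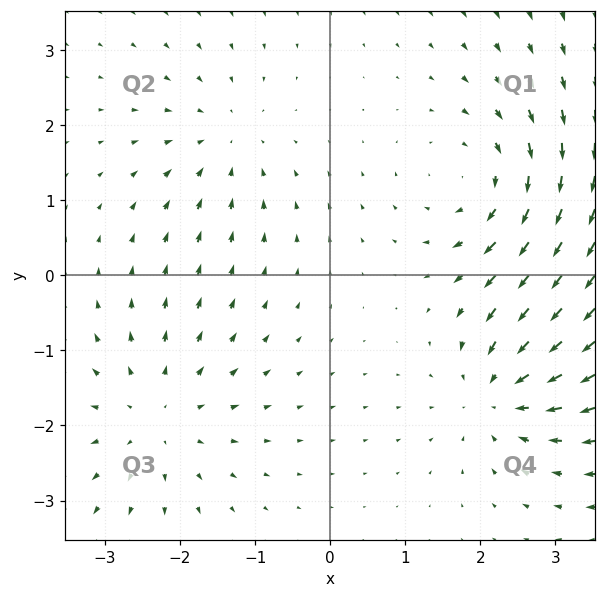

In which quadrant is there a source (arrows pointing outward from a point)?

The source sits at approximately (-2.3, -1.9), which lies in quadrant Q3. The divergence there is about +3, positive as expected for a source.

Q3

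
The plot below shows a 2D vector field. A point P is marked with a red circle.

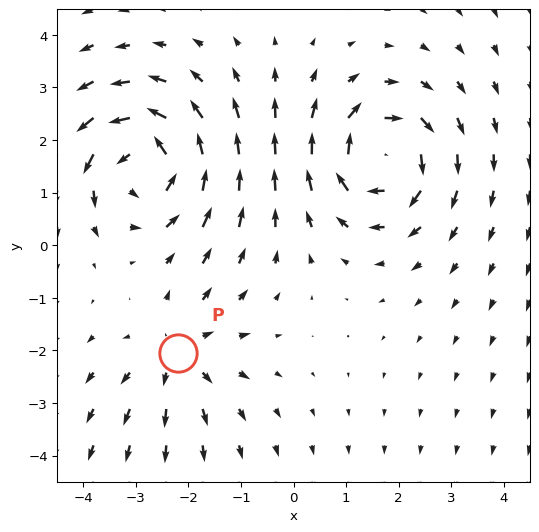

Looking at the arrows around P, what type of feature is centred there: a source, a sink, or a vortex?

At P (-2.2, -2.0) the arrows spread outward. Divergence about +3, curl ≈0 — positive divergence with near-zero curl is a source.

source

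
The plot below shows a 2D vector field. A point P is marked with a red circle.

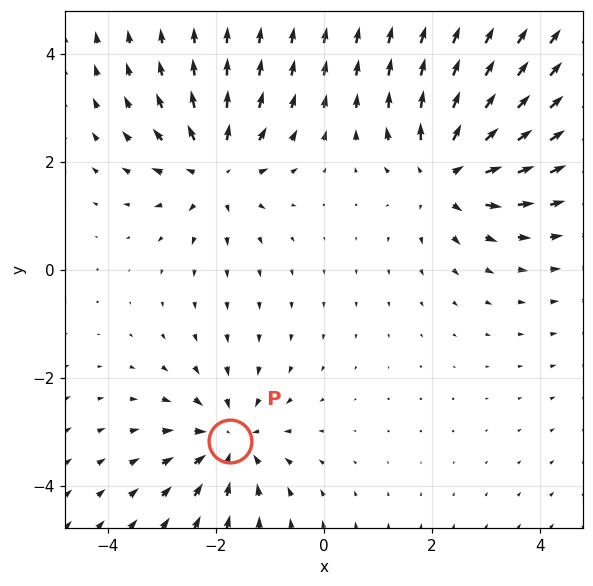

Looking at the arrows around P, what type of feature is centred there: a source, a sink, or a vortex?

sink

At P (-1.7, -3.2) the arrows converge inward. Divergence about -3, curl ≈0 — negative divergence with near-zero curl is a sink.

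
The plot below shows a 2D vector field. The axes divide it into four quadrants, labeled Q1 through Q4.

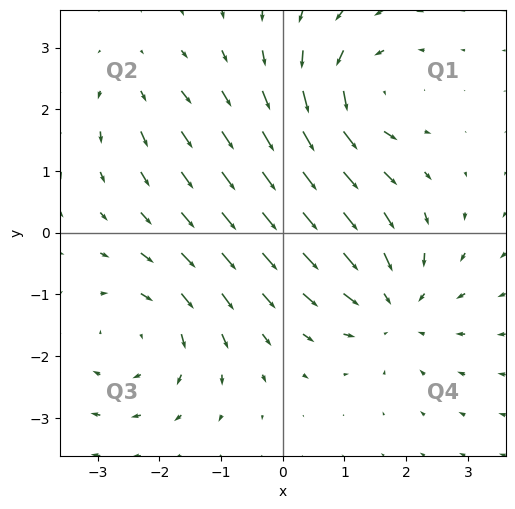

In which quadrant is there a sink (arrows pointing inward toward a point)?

Q4

The sink sits at approximately (1.8, -1.2), which lies in quadrant Q4. The divergence there is about -5, negative as expected for a sink.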